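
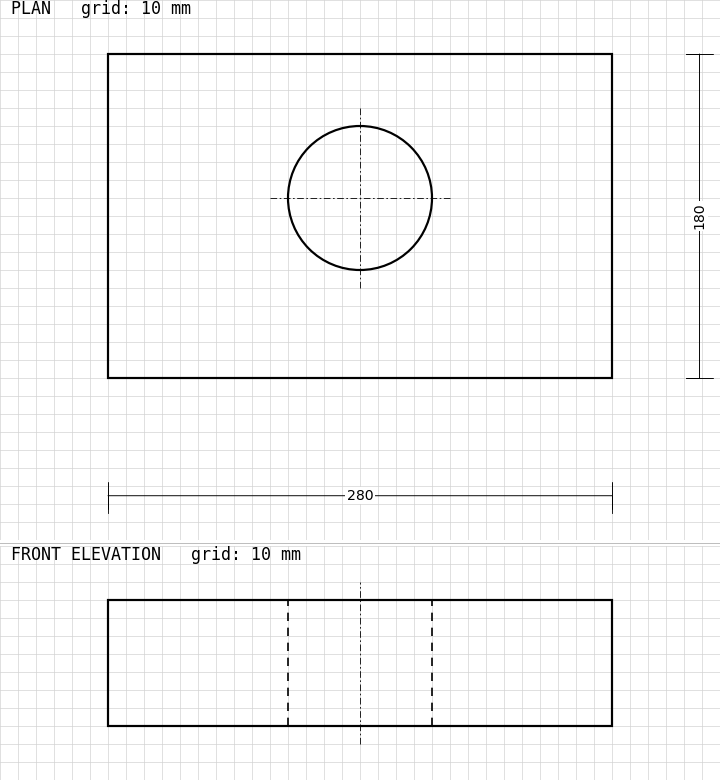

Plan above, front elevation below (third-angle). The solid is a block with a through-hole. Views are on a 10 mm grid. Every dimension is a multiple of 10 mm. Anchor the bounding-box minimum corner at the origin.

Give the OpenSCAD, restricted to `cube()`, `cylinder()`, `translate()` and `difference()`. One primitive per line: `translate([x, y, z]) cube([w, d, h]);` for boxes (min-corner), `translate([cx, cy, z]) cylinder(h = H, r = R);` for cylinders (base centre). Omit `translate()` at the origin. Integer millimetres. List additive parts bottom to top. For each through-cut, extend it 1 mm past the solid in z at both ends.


difference() {
  cube([280, 180, 70]);
  translate([140, 100, -1]) cylinder(h = 72, r = 40);
}


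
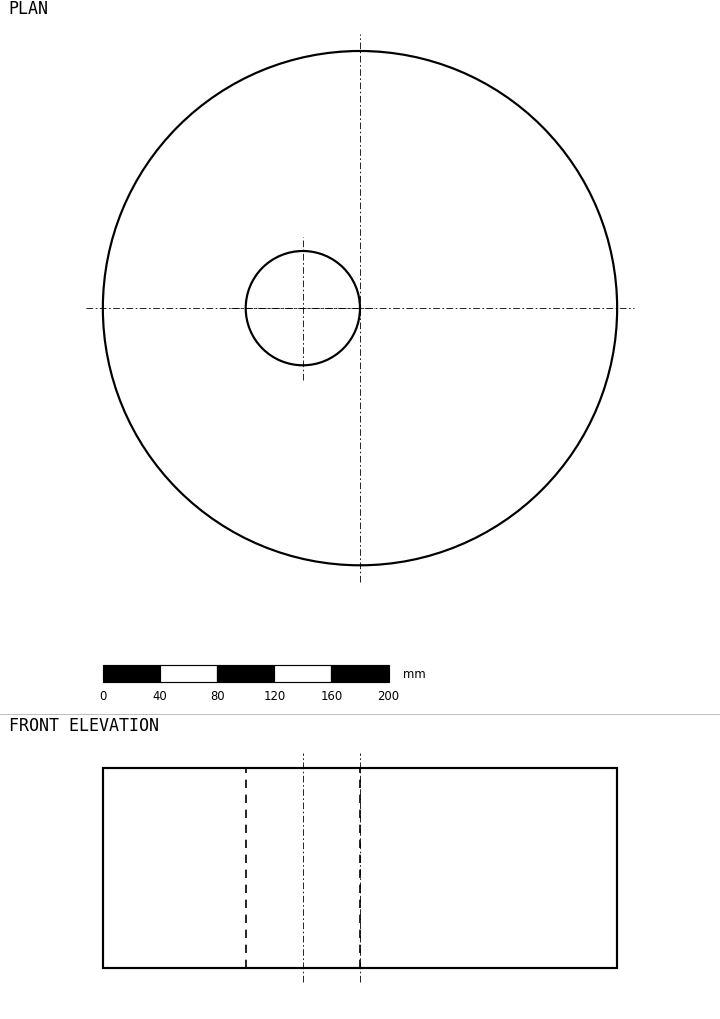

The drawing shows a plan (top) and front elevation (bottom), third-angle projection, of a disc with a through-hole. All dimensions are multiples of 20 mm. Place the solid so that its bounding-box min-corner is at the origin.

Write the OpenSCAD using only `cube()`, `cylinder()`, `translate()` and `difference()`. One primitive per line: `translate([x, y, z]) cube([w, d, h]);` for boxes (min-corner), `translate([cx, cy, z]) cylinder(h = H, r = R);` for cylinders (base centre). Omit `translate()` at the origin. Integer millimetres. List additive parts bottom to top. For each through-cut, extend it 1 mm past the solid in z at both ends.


difference() {
  translate([180, 180, 0]) cylinder(h = 140, r = 180);
  translate([140, 180, -1]) cylinder(h = 142, r = 40);
}


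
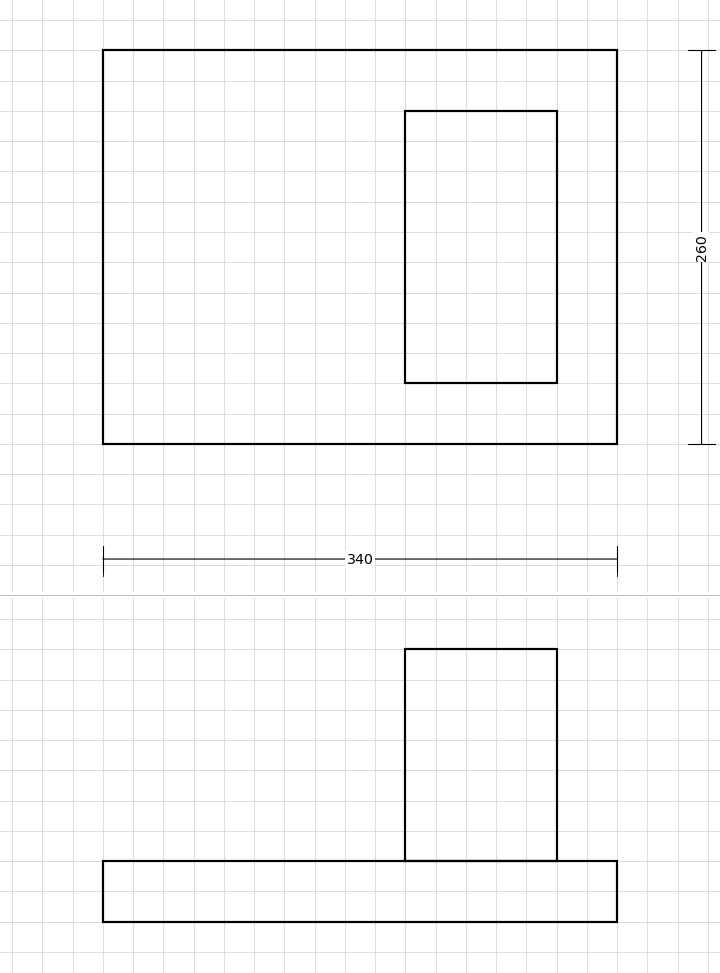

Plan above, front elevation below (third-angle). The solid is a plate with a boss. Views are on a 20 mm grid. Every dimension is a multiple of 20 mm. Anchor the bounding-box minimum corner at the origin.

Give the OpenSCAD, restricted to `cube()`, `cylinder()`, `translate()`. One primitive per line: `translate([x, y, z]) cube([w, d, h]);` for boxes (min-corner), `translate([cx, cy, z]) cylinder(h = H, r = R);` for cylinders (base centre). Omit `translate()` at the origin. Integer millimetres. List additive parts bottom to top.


cube([340, 260, 40]);
translate([200, 40, 40]) cube([100, 180, 140]);


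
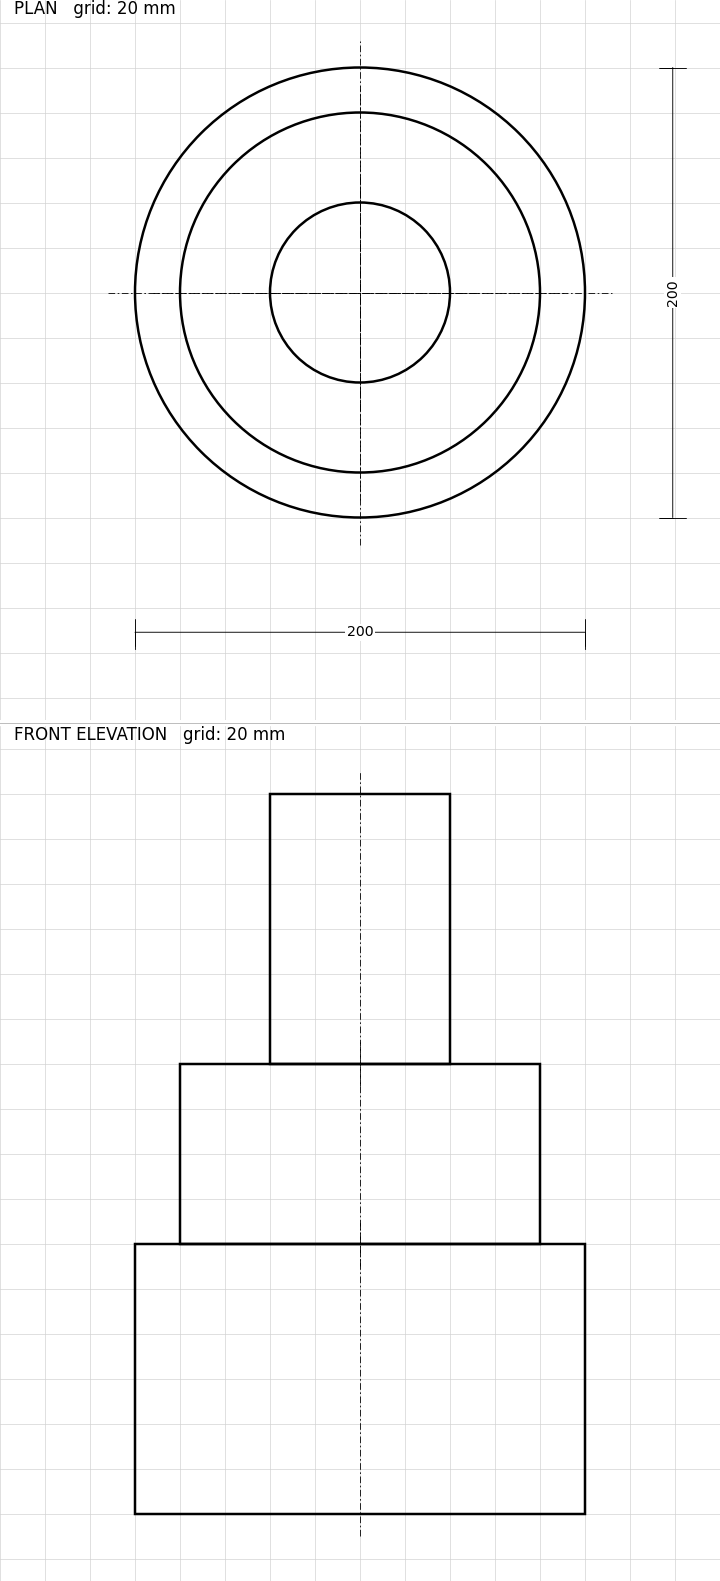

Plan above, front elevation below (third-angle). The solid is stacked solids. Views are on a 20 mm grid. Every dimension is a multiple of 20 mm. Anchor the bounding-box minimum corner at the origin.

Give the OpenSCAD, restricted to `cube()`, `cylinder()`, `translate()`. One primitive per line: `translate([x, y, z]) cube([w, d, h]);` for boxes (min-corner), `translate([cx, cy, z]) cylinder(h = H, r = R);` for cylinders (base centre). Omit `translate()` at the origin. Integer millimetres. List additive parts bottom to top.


translate([100, 100, 0]) cylinder(h = 120, r = 100);
translate([100, 100, 120]) cylinder(h = 80, r = 80);
translate([100, 100, 200]) cylinder(h = 120, r = 40);


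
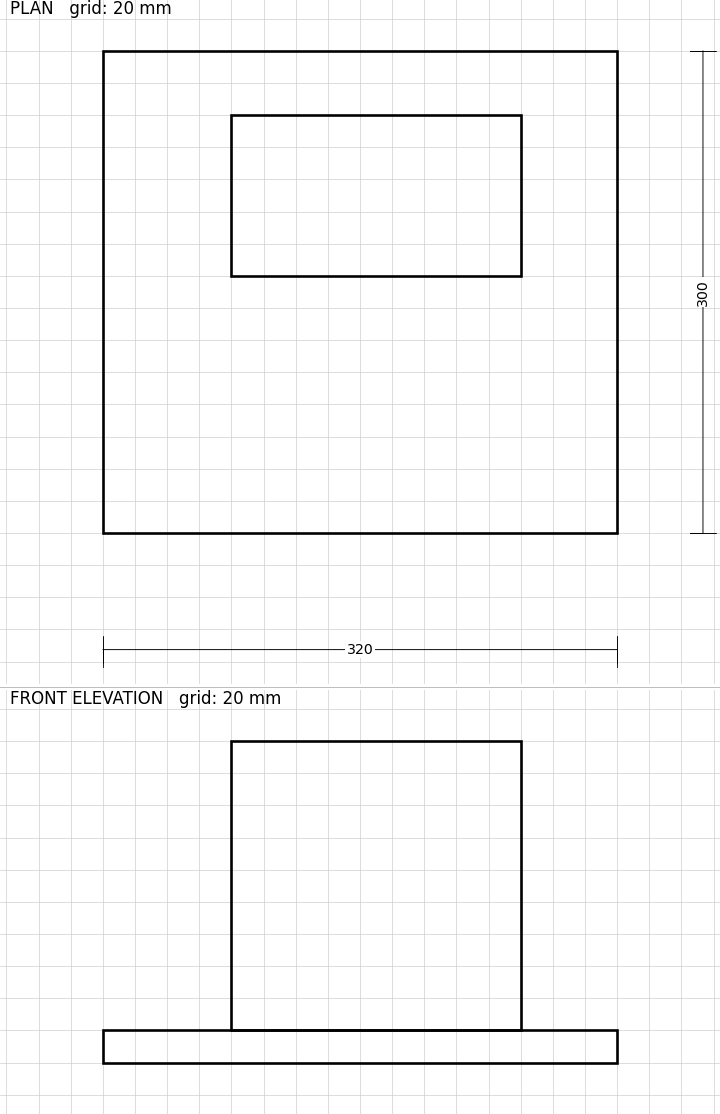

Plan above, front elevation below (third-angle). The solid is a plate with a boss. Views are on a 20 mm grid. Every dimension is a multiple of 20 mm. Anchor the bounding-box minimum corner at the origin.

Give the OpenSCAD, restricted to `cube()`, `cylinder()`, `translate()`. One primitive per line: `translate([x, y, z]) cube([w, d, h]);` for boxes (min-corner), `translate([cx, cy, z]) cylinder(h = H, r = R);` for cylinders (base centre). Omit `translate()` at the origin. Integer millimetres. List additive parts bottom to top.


cube([320, 300, 20]);
translate([80, 160, 20]) cube([180, 100, 180]);


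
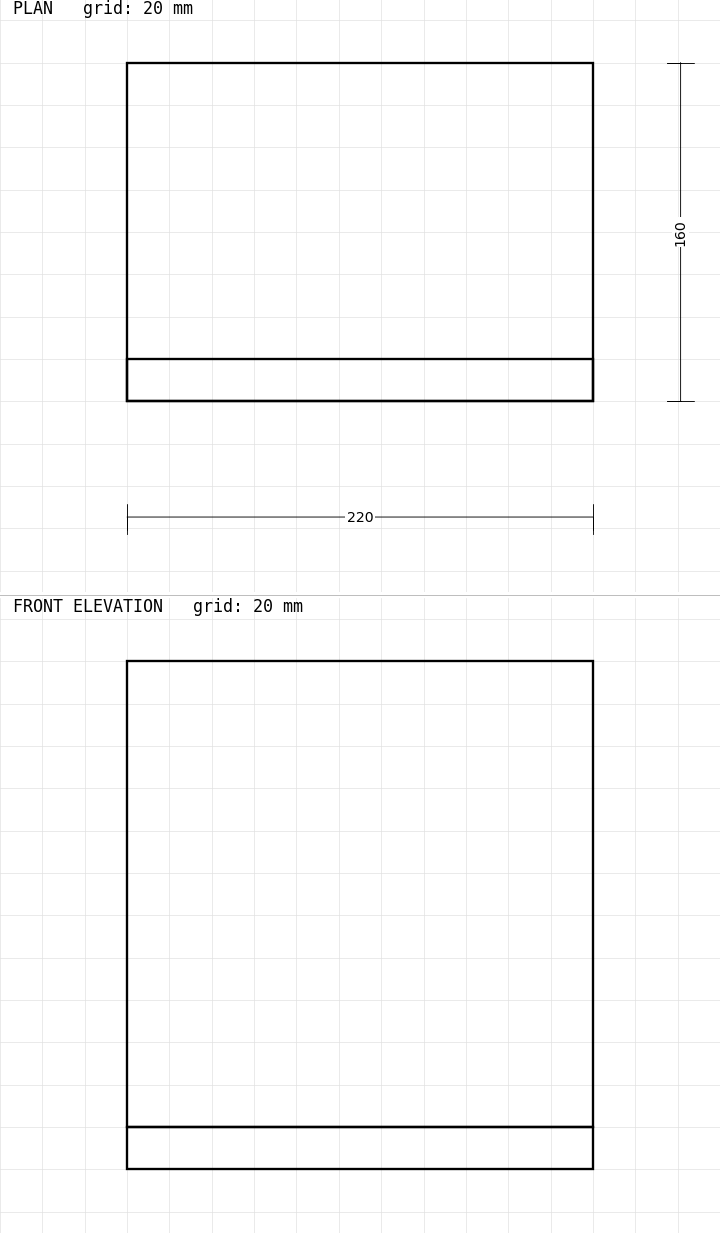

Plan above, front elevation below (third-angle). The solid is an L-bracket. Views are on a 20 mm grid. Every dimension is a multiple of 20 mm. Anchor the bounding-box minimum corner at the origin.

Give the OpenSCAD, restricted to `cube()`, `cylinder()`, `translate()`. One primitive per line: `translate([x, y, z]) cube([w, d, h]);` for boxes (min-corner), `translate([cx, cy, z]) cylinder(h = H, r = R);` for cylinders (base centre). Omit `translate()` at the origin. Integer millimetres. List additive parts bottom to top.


cube([220, 160, 20]);
translate([0, 0, 20]) cube([220, 20, 220]);


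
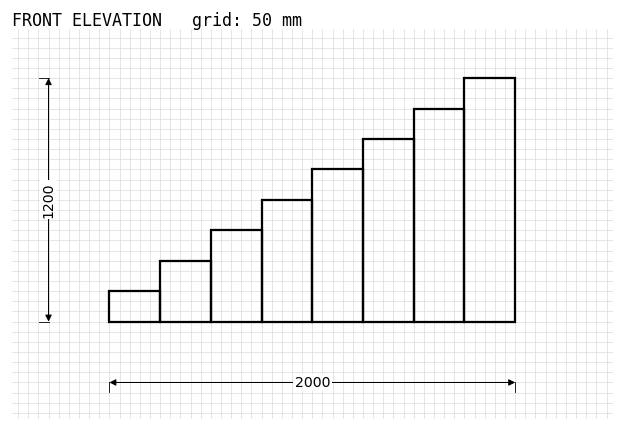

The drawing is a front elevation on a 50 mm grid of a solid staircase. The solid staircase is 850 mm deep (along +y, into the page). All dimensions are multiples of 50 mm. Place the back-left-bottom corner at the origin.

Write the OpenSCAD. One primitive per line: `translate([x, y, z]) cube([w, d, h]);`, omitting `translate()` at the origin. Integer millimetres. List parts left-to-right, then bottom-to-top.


cube([250, 850, 150]);
translate([250, 0, 0]) cube([250, 850, 300]);
translate([500, 0, 0]) cube([250, 850, 450]);
translate([750, 0, 0]) cube([250, 850, 600]);
translate([1000, 0, 0]) cube([250, 850, 750]);
translate([1250, 0, 0]) cube([250, 850, 900]);
translate([1500, 0, 0]) cube([250, 850, 1050]);
translate([1750, 0, 0]) cube([250, 850, 1200]);


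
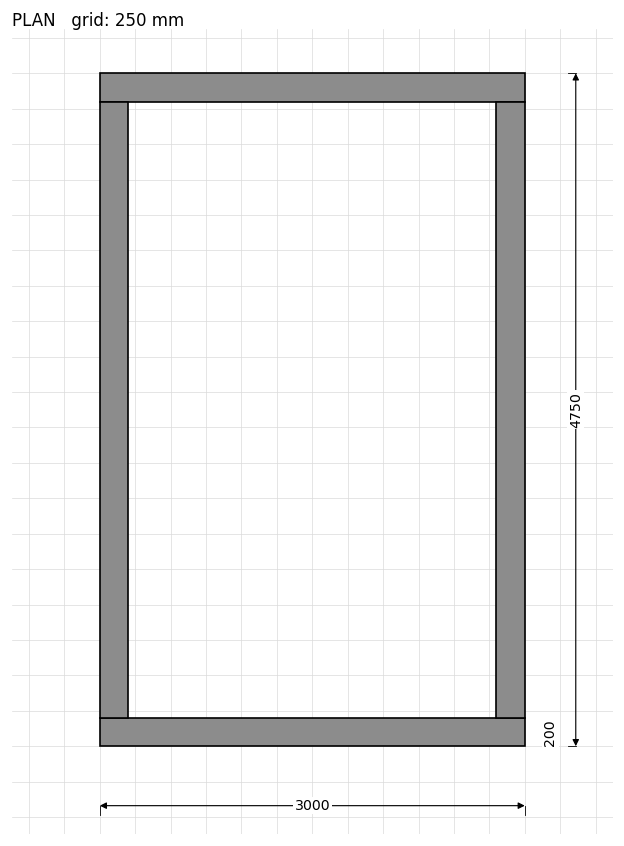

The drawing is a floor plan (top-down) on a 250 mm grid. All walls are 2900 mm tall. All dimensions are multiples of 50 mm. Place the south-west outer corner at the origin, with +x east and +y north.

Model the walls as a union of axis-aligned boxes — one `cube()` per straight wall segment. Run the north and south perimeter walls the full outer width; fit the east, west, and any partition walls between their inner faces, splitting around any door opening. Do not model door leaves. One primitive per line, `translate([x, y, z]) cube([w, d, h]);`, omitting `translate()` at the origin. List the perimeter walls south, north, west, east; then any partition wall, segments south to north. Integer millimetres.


cube([3000, 200, 2900]);
translate([0, 4550, 0]) cube([3000, 200, 2900]);
translate([0, 200, 0]) cube([200, 4350, 2900]);
translate([2800, 200, 0]) cube([200, 4350, 2900]);


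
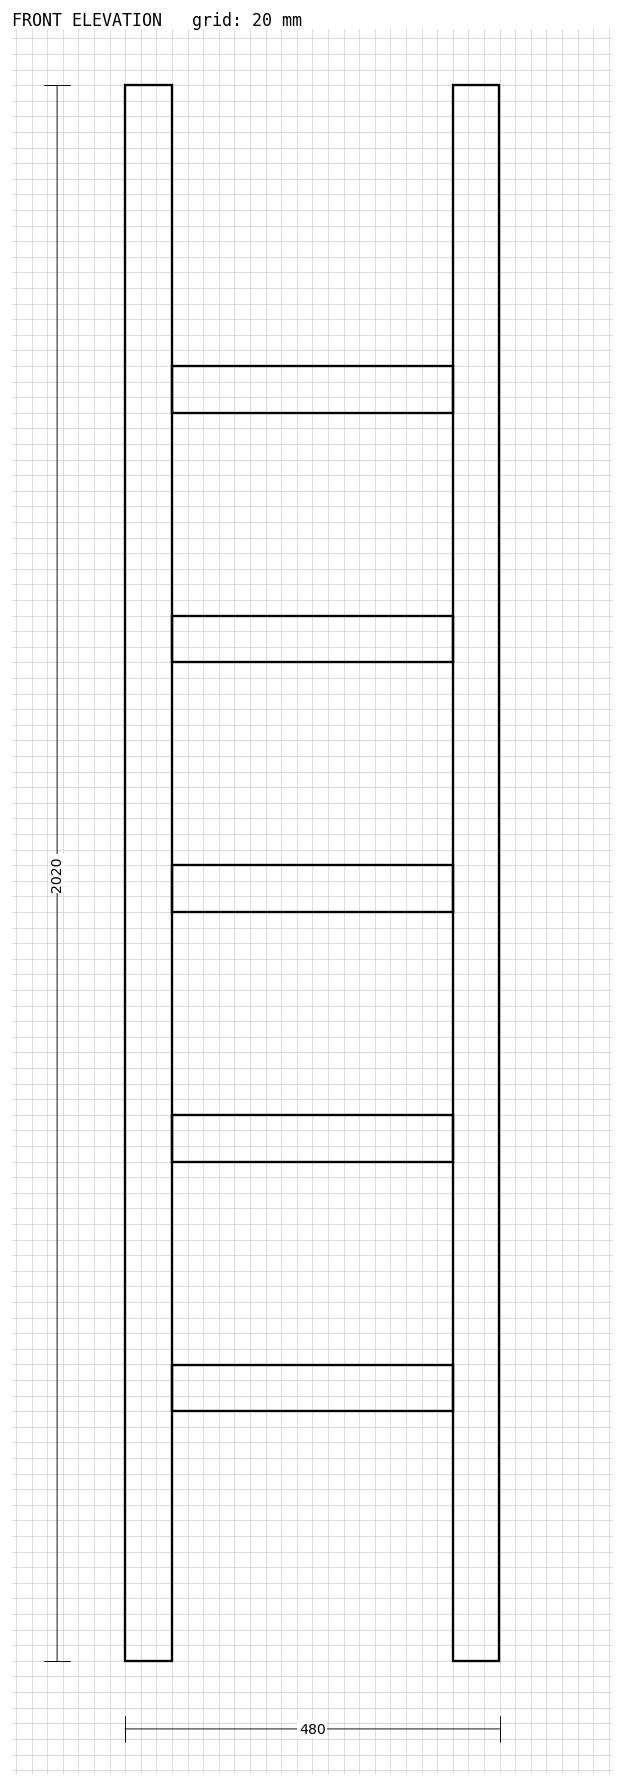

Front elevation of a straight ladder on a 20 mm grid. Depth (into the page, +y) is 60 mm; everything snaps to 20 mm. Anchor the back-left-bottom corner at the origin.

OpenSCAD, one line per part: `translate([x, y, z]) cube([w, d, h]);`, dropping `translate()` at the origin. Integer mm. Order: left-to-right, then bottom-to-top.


cube([60, 60, 2020]);
translate([60, 0, 320]) cube([360, 60, 60]);
translate([60, 0, 640]) cube([360, 60, 60]);
translate([60, 0, 960]) cube([360, 60, 60]);
translate([60, 0, 1280]) cube([360, 60, 60]);
translate([60, 0, 1600]) cube([360, 60, 60]);
translate([420, 0, 0]) cube([60, 60, 2020]);


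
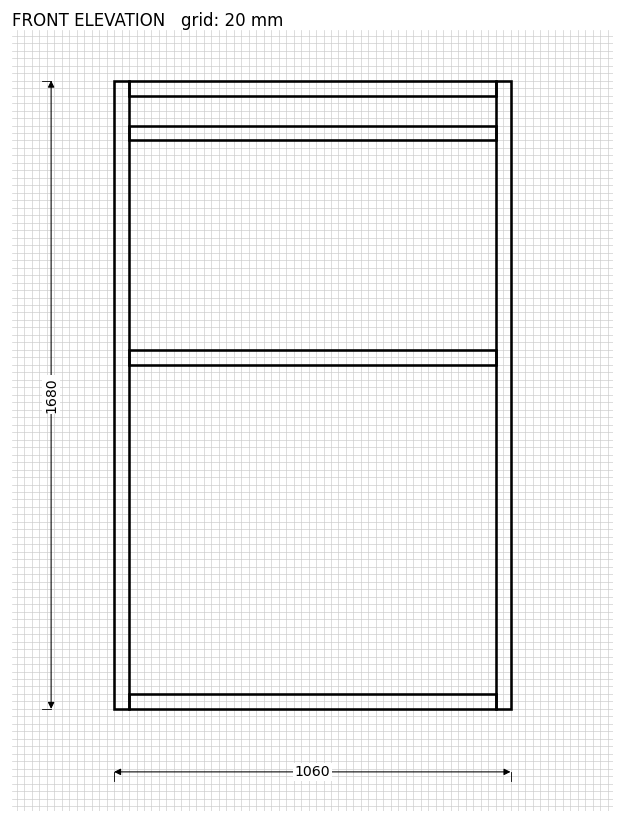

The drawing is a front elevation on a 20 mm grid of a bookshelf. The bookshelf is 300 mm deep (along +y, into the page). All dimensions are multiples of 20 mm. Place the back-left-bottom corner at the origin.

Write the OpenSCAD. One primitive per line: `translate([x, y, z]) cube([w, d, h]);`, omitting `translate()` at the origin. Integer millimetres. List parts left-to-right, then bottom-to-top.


cube([40, 300, 1680]);
translate([40, 0, 0]) cube([980, 300, 40]);
translate([40, 0, 920]) cube([980, 300, 40]);
translate([40, 0, 1520]) cube([980, 300, 40]);
translate([40, 0, 1640]) cube([980, 300, 40]);
translate([1020, 0, 0]) cube([40, 300, 1680]);


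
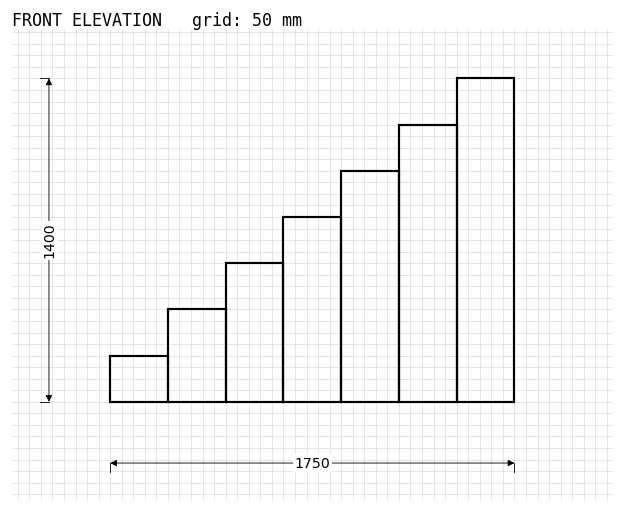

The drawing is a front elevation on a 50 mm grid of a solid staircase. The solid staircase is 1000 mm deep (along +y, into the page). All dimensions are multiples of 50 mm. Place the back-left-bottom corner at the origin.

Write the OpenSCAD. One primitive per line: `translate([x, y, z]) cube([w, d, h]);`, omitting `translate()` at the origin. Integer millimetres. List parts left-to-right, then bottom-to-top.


cube([250, 1000, 200]);
translate([250, 0, 0]) cube([250, 1000, 400]);
translate([500, 0, 0]) cube([250, 1000, 600]);
translate([750, 0, 0]) cube([250, 1000, 800]);
translate([1000, 0, 0]) cube([250, 1000, 1000]);
translate([1250, 0, 0]) cube([250, 1000, 1200]);
translate([1500, 0, 0]) cube([250, 1000, 1400]);


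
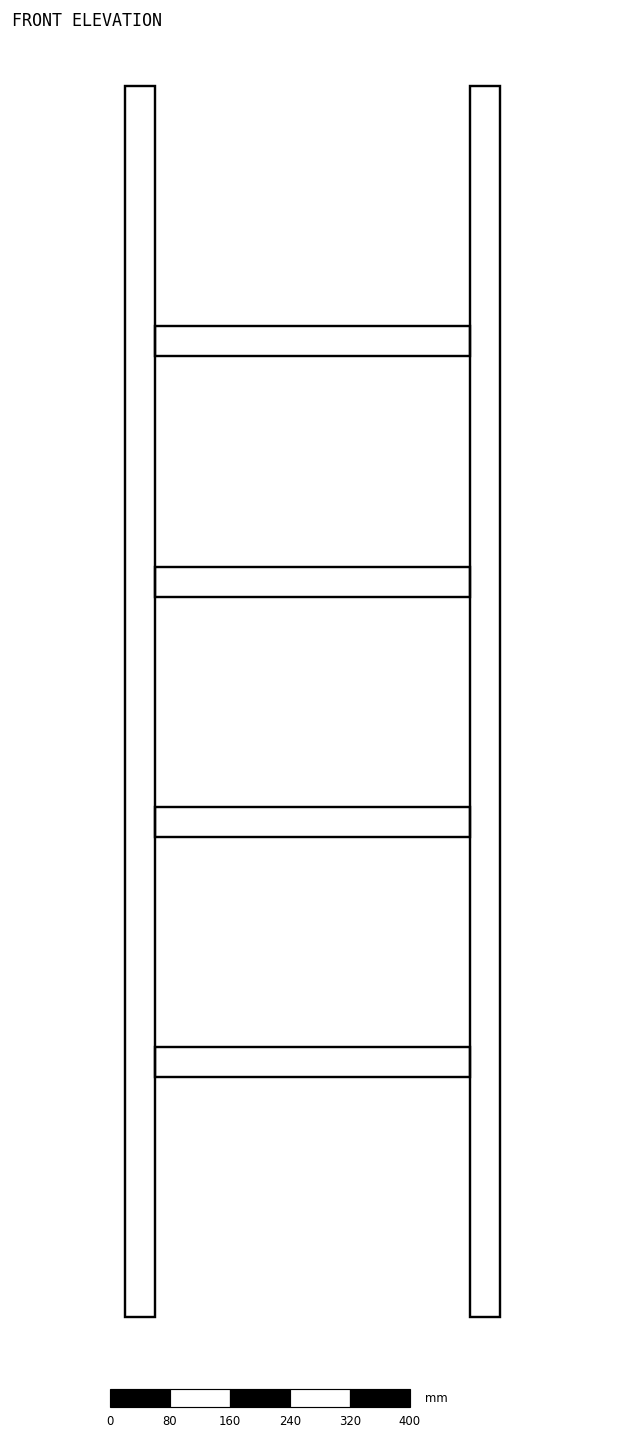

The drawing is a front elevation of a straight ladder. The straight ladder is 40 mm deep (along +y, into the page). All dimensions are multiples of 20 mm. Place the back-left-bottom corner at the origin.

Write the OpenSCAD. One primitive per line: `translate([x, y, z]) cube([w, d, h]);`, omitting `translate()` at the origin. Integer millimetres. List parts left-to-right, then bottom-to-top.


cube([40, 40, 1640]);
translate([40, 0, 320]) cube([420, 40, 40]);
translate([40, 0, 640]) cube([420, 40, 40]);
translate([40, 0, 960]) cube([420, 40, 40]);
translate([40, 0, 1280]) cube([420, 40, 40]);
translate([460, 0, 0]) cube([40, 40, 1640]);


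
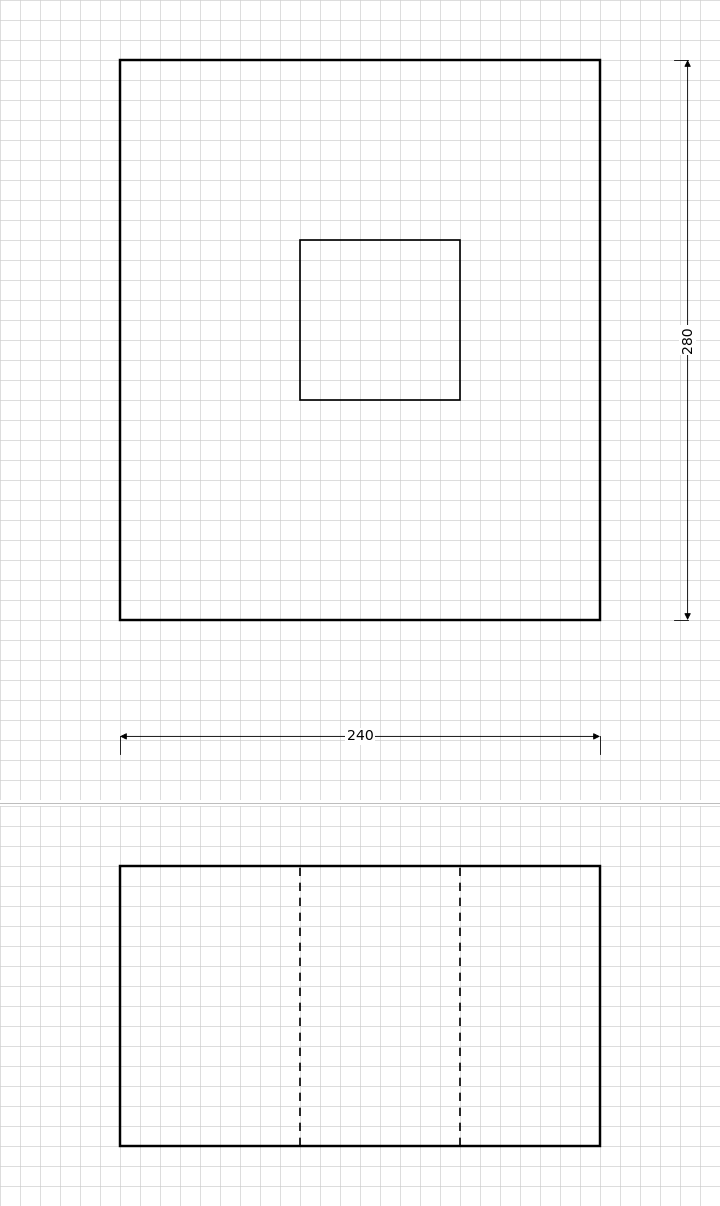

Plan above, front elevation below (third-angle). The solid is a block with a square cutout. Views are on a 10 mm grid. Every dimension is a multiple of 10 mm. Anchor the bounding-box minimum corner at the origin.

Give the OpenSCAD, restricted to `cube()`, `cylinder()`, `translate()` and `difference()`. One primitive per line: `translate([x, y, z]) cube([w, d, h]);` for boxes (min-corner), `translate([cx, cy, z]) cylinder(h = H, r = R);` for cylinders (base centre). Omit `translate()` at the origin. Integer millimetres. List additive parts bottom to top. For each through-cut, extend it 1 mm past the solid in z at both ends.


difference() {
  cube([240, 280, 140]);
  translate([90, 110, -1]) cube([80, 80, 142]);
}


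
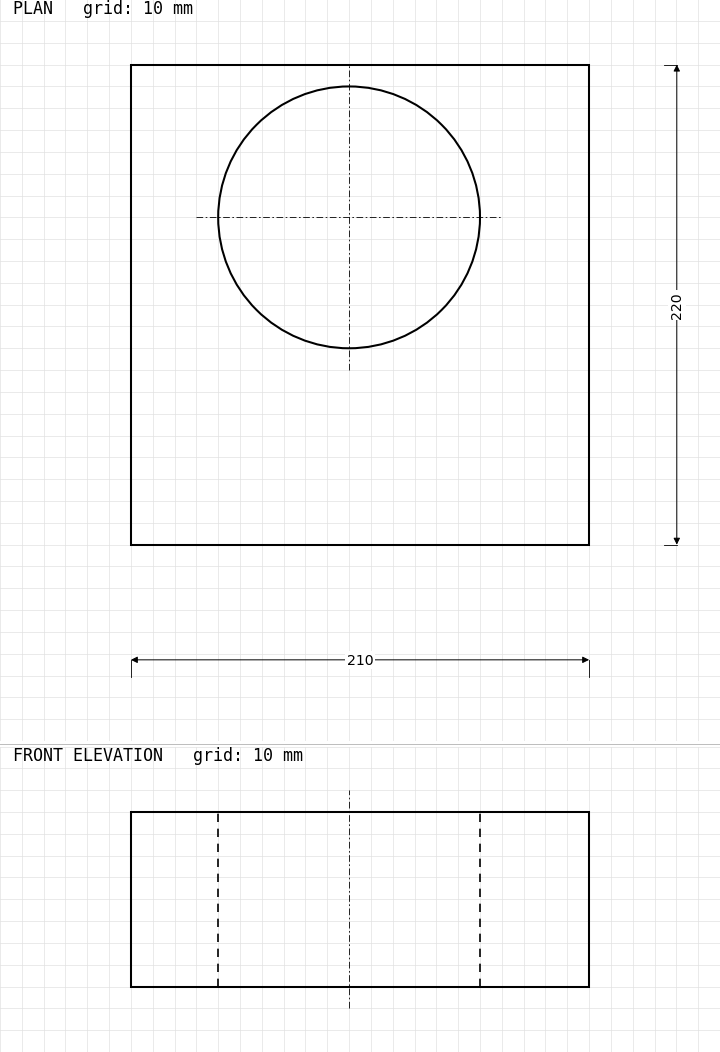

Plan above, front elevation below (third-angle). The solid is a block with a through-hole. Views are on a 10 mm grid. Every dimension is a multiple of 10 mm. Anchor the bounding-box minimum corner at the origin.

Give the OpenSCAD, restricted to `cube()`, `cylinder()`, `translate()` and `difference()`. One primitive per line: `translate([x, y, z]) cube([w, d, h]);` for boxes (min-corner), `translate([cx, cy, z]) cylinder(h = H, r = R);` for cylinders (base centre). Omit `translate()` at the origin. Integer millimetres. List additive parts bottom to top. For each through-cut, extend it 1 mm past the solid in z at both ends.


difference() {
  cube([210, 220, 80]);
  translate([100, 150, -1]) cylinder(h = 82, r = 60);
}


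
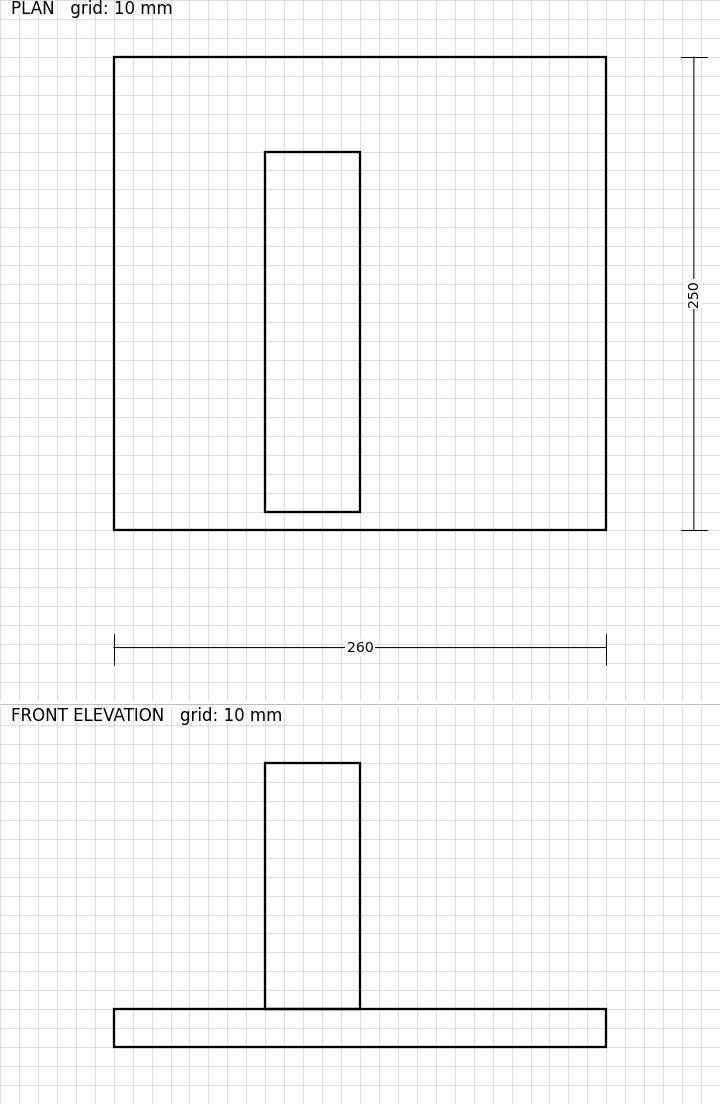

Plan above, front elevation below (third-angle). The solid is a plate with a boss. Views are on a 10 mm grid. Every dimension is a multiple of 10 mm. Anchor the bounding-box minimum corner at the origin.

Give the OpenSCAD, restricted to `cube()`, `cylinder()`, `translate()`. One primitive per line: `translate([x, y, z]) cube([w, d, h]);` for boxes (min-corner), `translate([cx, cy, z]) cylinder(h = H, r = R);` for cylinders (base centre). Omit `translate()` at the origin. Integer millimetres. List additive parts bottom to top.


cube([260, 250, 20]);
translate([80, 10, 20]) cube([50, 190, 130]);


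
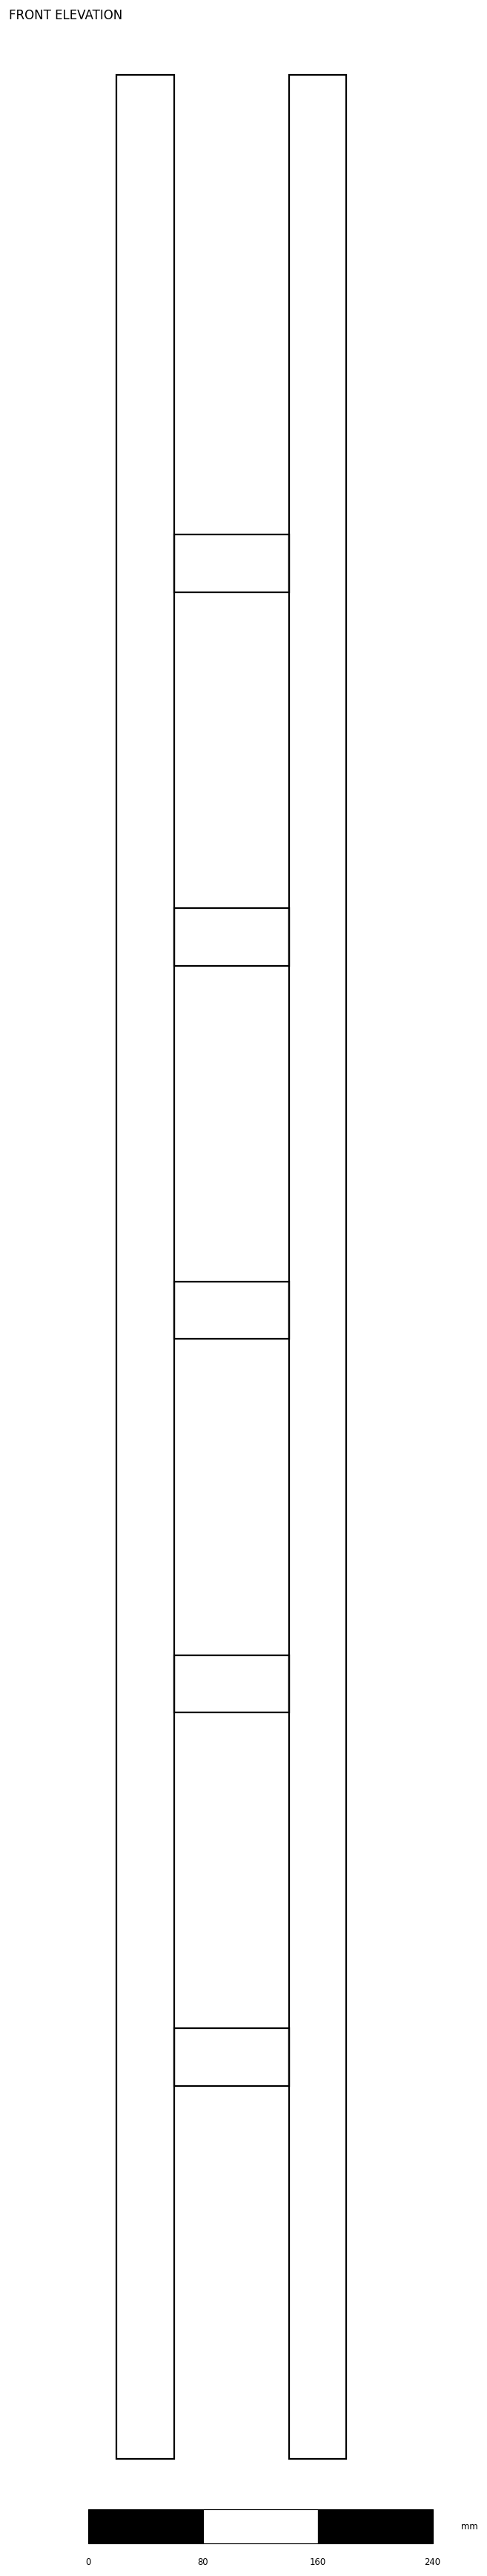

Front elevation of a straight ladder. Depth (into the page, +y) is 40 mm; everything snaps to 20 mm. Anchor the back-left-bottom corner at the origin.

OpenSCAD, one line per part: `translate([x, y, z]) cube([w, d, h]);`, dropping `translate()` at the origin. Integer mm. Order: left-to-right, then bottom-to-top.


cube([40, 40, 1660]);
translate([40, 0, 260]) cube([80, 40, 40]);
translate([40, 0, 520]) cube([80, 40, 40]);
translate([40, 0, 780]) cube([80, 40, 40]);
translate([40, 0, 1040]) cube([80, 40, 40]);
translate([40, 0, 1300]) cube([80, 40, 40]);
translate([120, 0, 0]) cube([40, 40, 1660]);


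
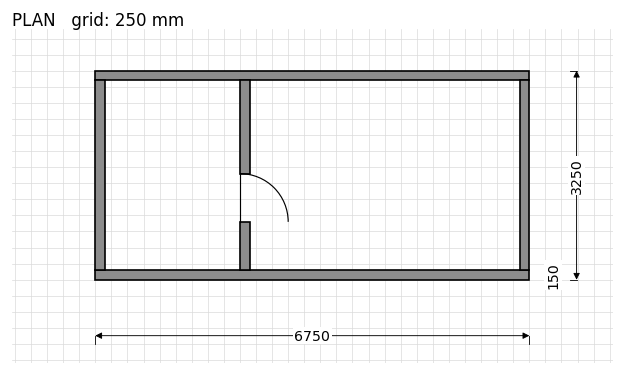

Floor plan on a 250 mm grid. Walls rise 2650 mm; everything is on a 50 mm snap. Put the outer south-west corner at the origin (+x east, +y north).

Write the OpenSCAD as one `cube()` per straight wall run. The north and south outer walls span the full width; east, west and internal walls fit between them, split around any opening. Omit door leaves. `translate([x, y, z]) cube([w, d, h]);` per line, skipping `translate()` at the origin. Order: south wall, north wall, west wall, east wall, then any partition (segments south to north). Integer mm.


cube([6750, 150, 2650]);
translate([0, 3100, 0]) cube([6750, 150, 2650]);
translate([0, 150, 0]) cube([150, 2950, 2650]);
translate([6600, 150, 0]) cube([150, 2950, 2650]);
translate([2250, 150, 0]) cube([150, 750, 2650]);
translate([2250, 1650, 0]) cube([150, 1450, 2650]);


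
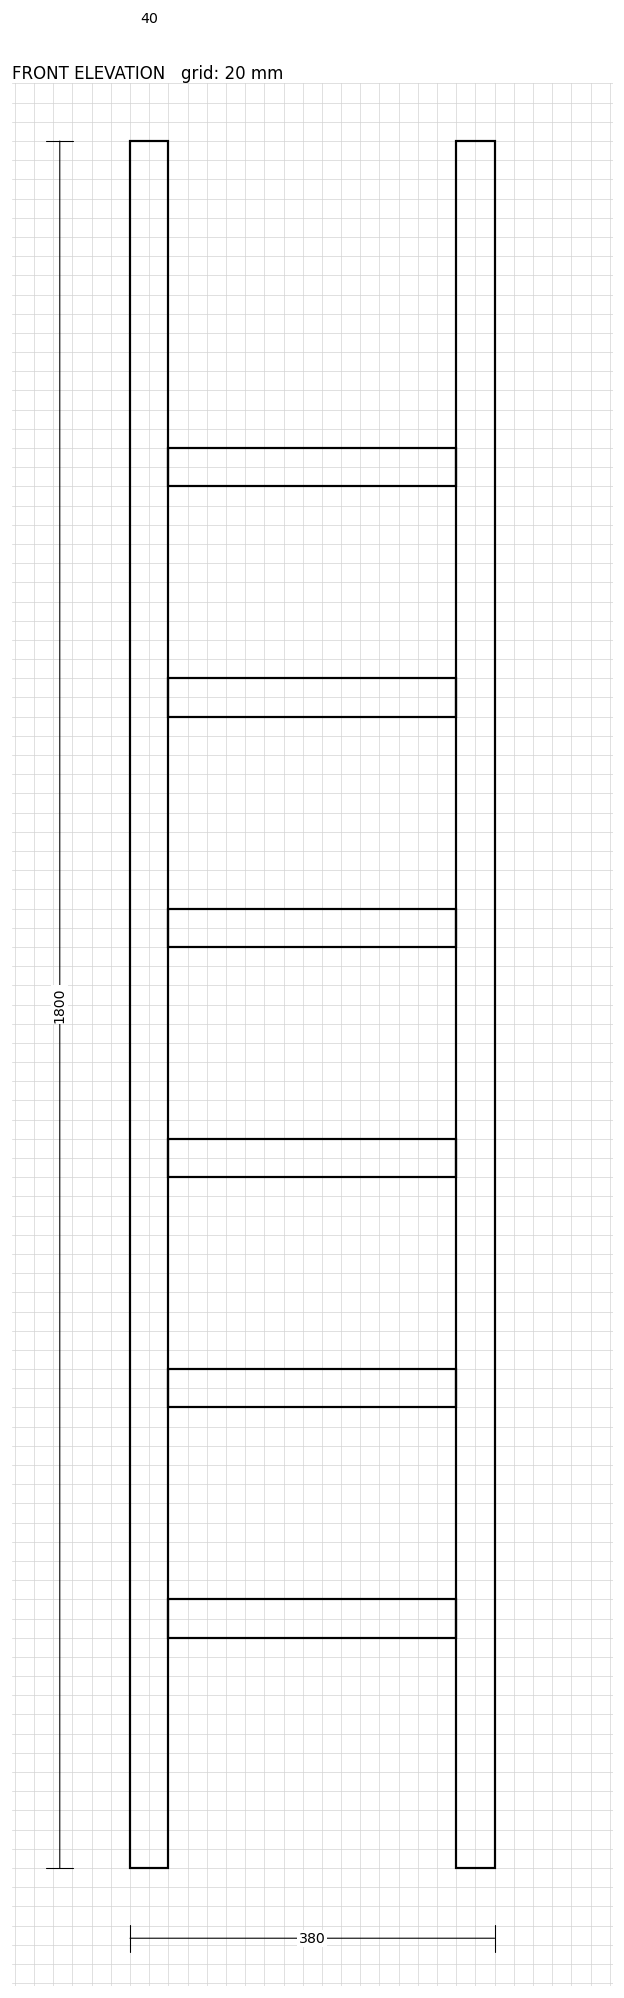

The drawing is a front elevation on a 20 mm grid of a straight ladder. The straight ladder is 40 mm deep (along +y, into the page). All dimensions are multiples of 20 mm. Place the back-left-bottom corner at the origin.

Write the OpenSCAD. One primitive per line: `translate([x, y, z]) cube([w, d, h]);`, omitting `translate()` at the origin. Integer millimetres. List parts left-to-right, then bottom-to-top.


cube([40, 40, 1800]);
translate([40, 0, 240]) cube([300, 40, 40]);
translate([40, 0, 480]) cube([300, 40, 40]);
translate([40, 0, 720]) cube([300, 40, 40]);
translate([40, 0, 960]) cube([300, 40, 40]);
translate([40, 0, 1200]) cube([300, 40, 40]);
translate([40, 0, 1440]) cube([300, 40, 40]);
translate([340, 0, 0]) cube([40, 40, 1800]);


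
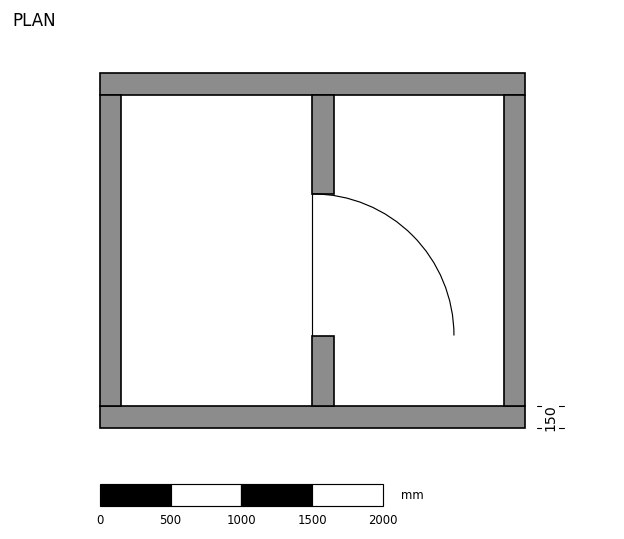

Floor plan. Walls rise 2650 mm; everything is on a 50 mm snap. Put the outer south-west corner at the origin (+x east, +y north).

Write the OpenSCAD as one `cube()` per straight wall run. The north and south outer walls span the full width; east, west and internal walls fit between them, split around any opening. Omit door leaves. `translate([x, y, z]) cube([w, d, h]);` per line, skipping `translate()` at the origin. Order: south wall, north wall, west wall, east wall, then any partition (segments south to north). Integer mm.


cube([3000, 150, 2650]);
translate([0, 2350, 0]) cube([3000, 150, 2650]);
translate([0, 150, 0]) cube([150, 2200, 2650]);
translate([2850, 150, 0]) cube([150, 2200, 2650]);
translate([1500, 150, 0]) cube([150, 500, 2650]);
translate([1500, 1650, 0]) cube([150, 700, 2650]);


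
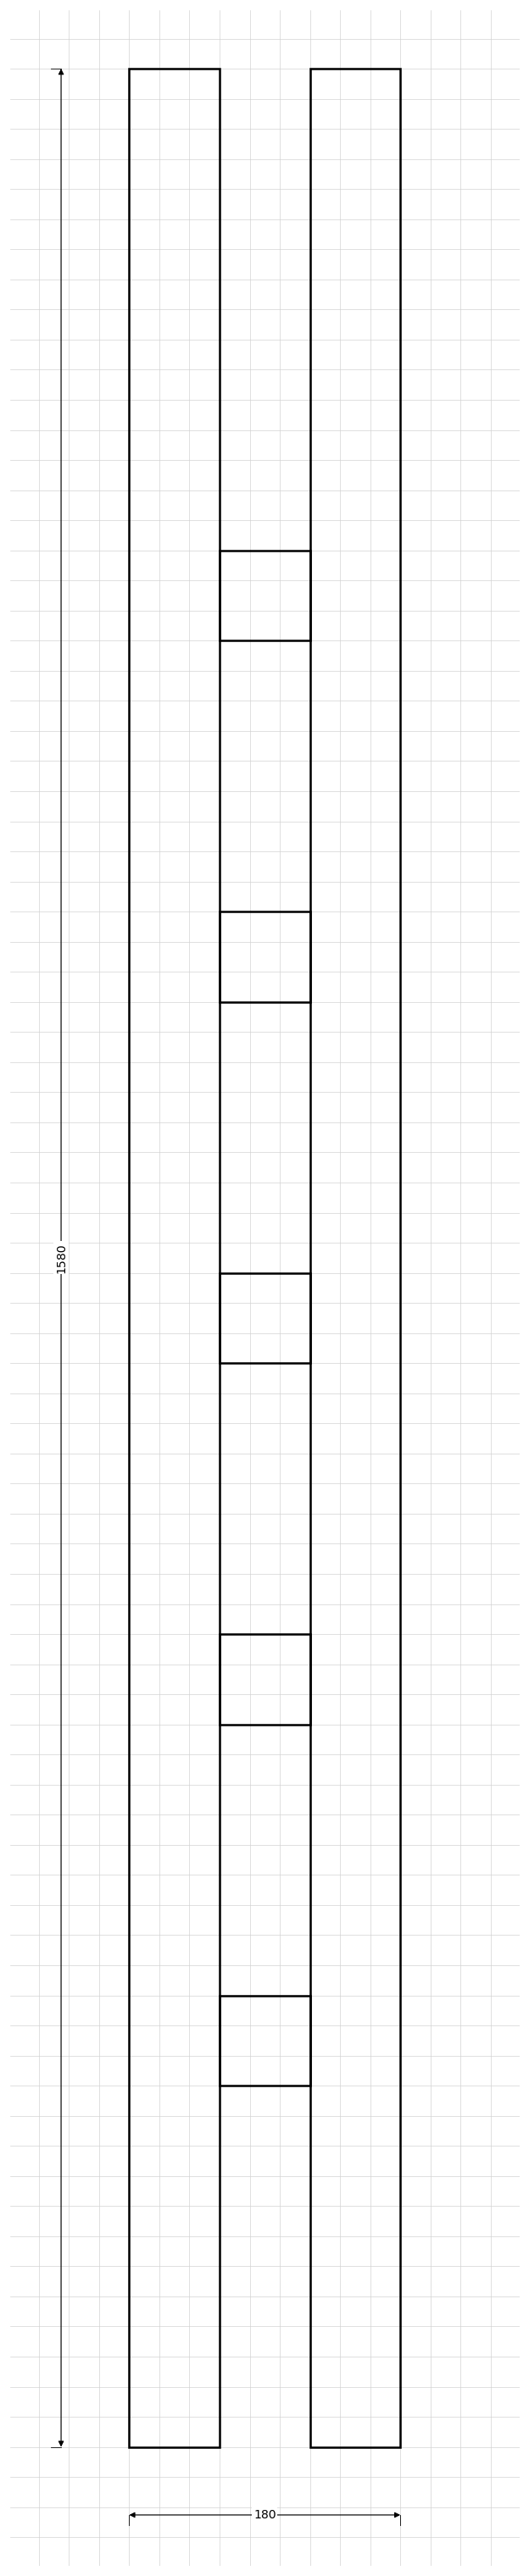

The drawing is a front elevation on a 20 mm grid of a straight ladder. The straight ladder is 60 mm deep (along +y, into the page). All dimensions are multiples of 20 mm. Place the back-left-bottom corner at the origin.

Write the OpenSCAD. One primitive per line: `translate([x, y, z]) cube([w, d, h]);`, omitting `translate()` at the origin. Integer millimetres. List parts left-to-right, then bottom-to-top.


cube([60, 60, 1580]);
translate([60, 0, 240]) cube([60, 60, 60]);
translate([60, 0, 480]) cube([60, 60, 60]);
translate([60, 0, 720]) cube([60, 60, 60]);
translate([60, 0, 960]) cube([60, 60, 60]);
translate([60, 0, 1200]) cube([60, 60, 60]);
translate([120, 0, 0]) cube([60, 60, 1580]);


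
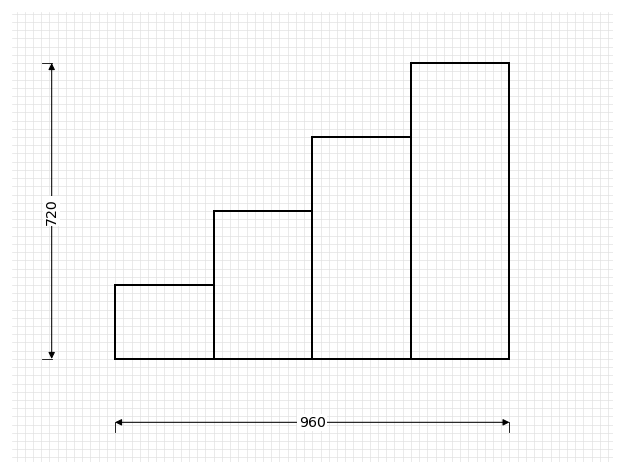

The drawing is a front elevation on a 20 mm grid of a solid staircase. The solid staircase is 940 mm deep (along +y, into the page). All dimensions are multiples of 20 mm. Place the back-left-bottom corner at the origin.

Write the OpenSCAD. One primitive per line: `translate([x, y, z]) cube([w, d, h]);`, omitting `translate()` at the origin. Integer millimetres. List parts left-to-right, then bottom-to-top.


cube([240, 940, 180]);
translate([240, 0, 0]) cube([240, 940, 360]);
translate([480, 0, 0]) cube([240, 940, 540]);
translate([720, 0, 0]) cube([240, 940, 720]);


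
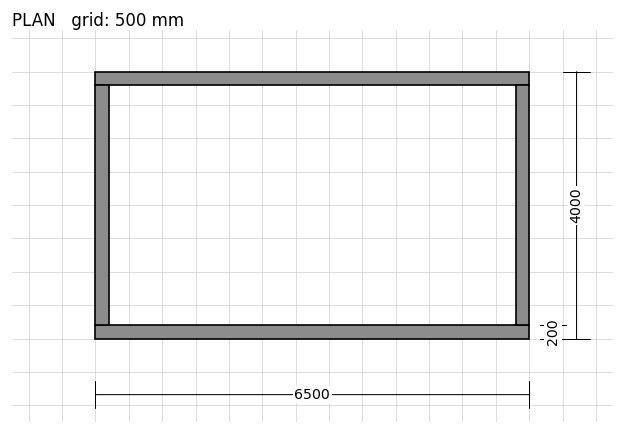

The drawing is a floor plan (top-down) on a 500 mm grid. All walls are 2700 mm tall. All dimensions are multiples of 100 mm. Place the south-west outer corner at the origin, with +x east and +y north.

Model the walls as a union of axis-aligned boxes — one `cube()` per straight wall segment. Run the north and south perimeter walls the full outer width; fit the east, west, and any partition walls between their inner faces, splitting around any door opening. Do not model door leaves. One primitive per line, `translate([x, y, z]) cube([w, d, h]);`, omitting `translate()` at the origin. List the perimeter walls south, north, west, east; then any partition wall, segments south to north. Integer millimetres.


cube([6500, 200, 2700]);
translate([0, 3800, 0]) cube([6500, 200, 2700]);
translate([0, 200, 0]) cube([200, 3600, 2700]);
translate([6300, 200, 0]) cube([200, 3600, 2700]);


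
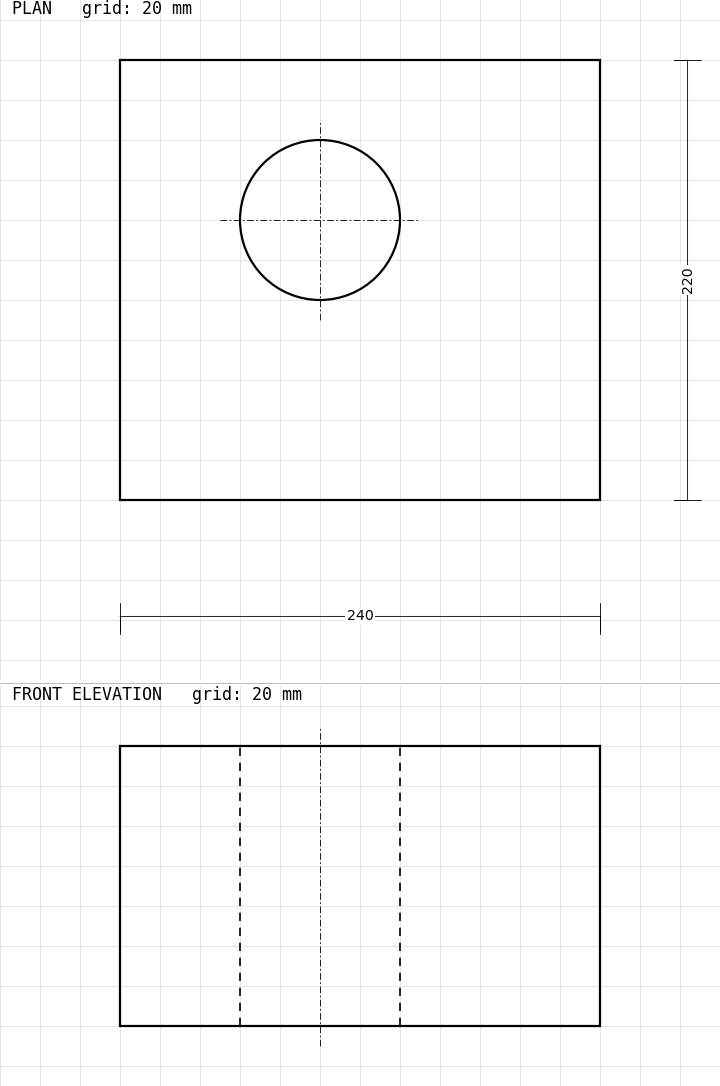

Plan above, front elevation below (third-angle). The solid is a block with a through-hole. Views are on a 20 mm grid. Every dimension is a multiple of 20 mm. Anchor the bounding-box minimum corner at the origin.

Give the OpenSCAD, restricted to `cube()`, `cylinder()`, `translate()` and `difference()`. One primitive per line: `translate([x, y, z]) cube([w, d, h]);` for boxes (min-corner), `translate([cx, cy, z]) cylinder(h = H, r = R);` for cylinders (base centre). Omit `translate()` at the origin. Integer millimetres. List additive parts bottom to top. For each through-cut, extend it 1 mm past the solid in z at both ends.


difference() {
  cube([240, 220, 140]);
  translate([100, 140, -1]) cylinder(h = 142, r = 40);
}


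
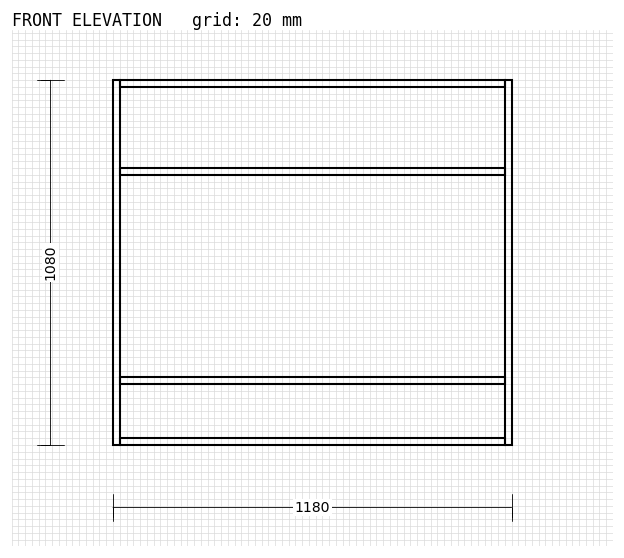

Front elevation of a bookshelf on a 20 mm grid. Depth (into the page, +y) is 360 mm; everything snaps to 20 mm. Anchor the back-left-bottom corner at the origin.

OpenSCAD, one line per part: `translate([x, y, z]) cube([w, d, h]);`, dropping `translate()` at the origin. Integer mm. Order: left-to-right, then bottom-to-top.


cube([20, 360, 1080]);
translate([20, 0, 0]) cube([1140, 360, 20]);
translate([20, 0, 180]) cube([1140, 360, 20]);
translate([20, 0, 800]) cube([1140, 360, 20]);
translate([20, 0, 1060]) cube([1140, 360, 20]);
translate([1160, 0, 0]) cube([20, 360, 1080]);


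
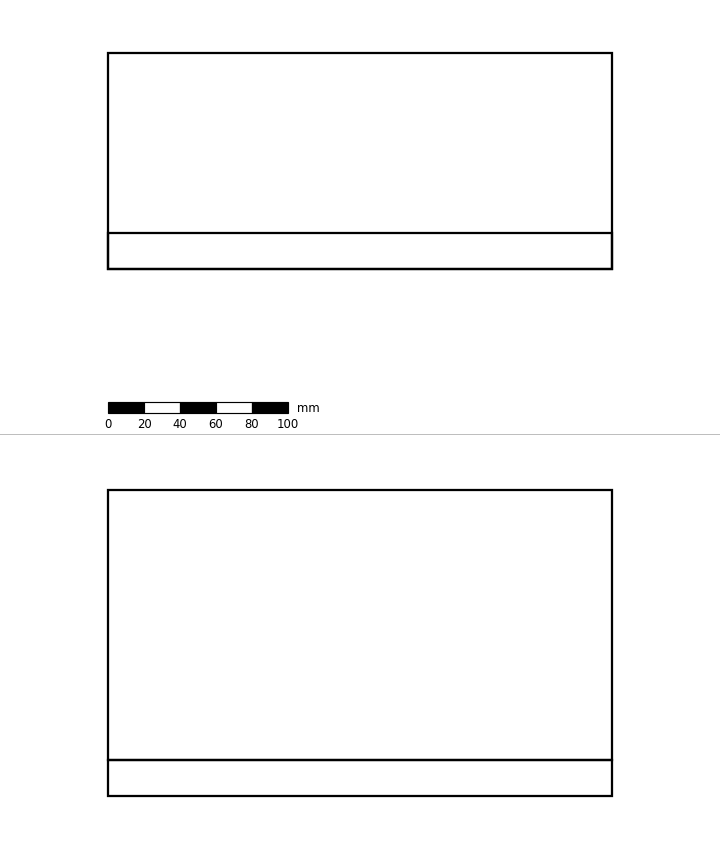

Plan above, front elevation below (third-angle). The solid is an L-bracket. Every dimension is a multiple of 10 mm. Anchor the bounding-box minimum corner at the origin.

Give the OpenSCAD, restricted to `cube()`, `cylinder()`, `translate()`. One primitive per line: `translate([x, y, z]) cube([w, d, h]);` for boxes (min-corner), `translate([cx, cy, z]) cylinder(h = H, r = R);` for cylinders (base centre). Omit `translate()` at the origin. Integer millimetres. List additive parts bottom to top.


cube([280, 120, 20]);
translate([0, 0, 20]) cube([280, 20, 150]);


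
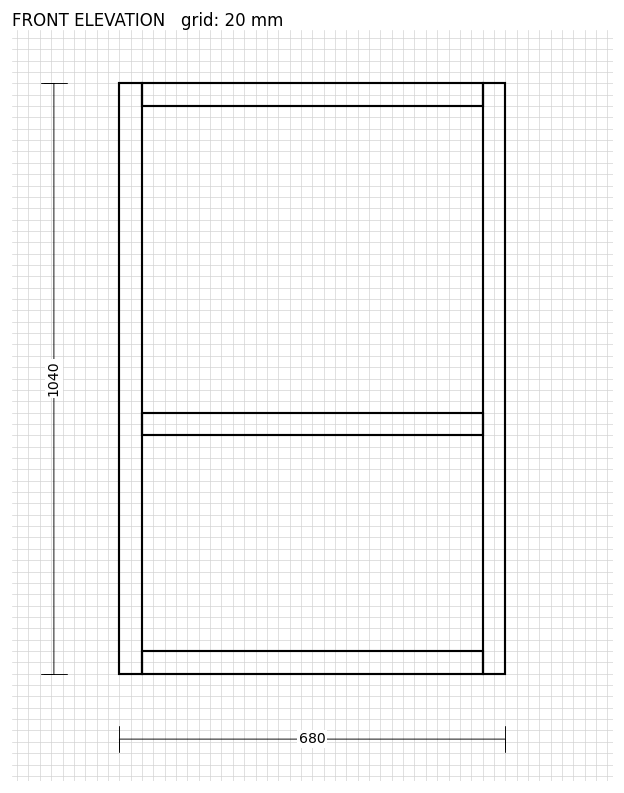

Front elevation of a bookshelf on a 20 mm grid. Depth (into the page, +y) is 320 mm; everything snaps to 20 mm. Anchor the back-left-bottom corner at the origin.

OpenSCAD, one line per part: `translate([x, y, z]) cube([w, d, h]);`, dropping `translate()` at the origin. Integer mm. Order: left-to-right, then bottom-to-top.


cube([40, 320, 1040]);
translate([40, 0, 0]) cube([600, 320, 40]);
translate([40, 0, 420]) cube([600, 320, 40]);
translate([40, 0, 1000]) cube([600, 320, 40]);
translate([640, 0, 0]) cube([40, 320, 1040]);


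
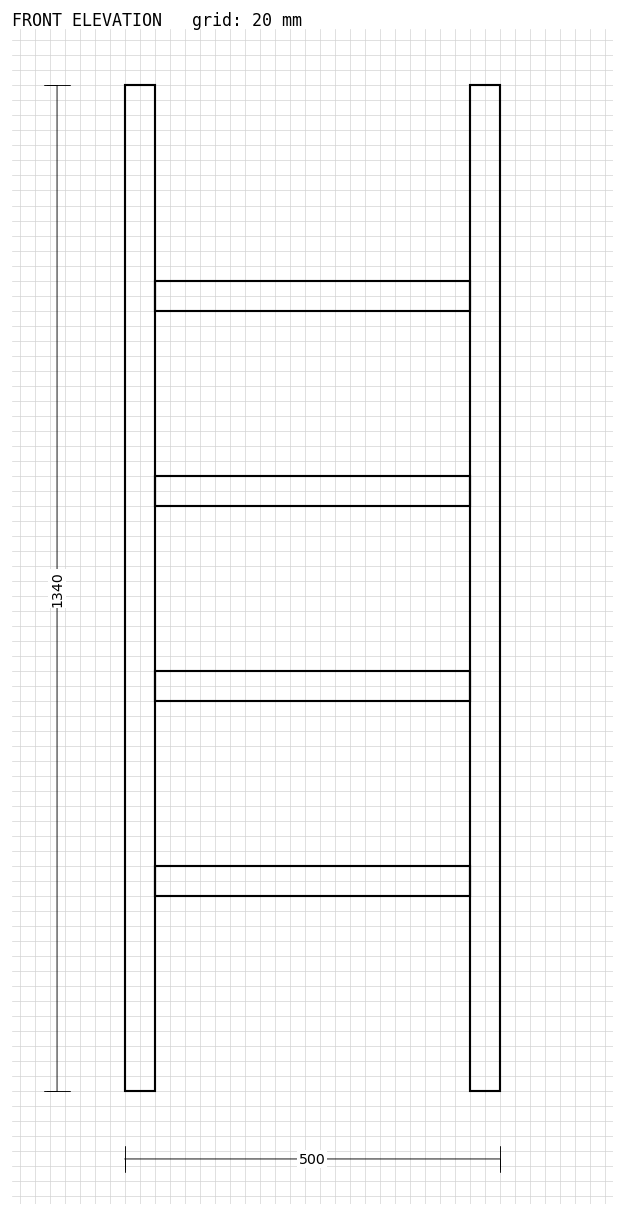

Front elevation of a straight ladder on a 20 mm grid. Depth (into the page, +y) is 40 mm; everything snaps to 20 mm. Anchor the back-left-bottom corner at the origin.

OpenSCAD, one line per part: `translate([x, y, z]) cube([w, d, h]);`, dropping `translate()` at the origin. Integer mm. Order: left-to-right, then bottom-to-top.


cube([40, 40, 1340]);
translate([40, 0, 260]) cube([420, 40, 40]);
translate([40, 0, 520]) cube([420, 40, 40]);
translate([40, 0, 780]) cube([420, 40, 40]);
translate([40, 0, 1040]) cube([420, 40, 40]);
translate([460, 0, 0]) cube([40, 40, 1340]);


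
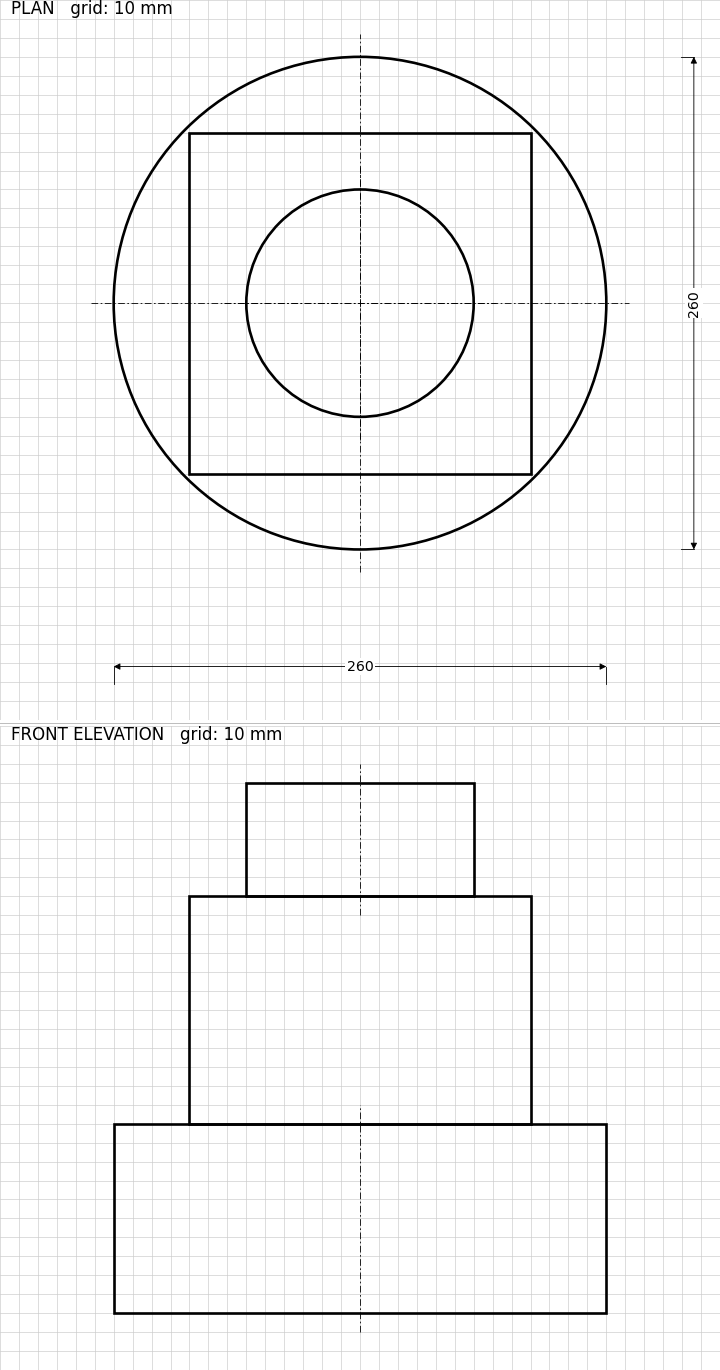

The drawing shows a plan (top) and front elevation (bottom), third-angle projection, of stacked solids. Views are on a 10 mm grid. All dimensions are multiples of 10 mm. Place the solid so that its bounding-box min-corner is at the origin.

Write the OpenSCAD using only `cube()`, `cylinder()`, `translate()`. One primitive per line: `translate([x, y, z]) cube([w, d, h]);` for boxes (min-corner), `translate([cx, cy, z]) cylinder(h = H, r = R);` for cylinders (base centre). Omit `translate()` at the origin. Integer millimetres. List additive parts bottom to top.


translate([130, 130, 0]) cylinder(h = 100, r = 130);
translate([40, 40, 100]) cube([180, 180, 120]);
translate([130, 130, 220]) cylinder(h = 60, r = 60);


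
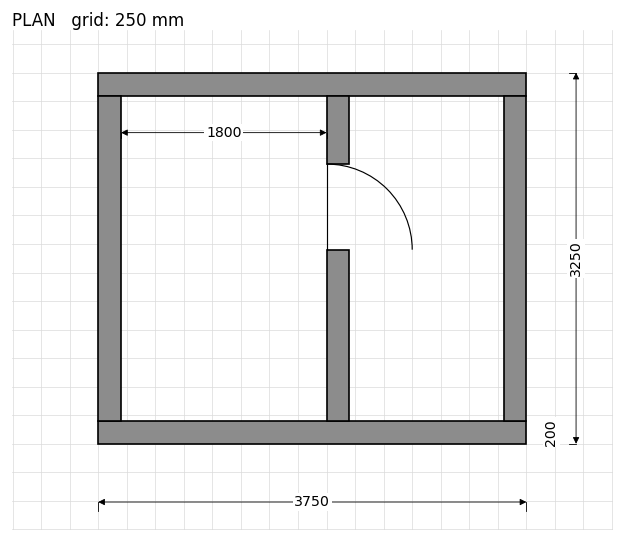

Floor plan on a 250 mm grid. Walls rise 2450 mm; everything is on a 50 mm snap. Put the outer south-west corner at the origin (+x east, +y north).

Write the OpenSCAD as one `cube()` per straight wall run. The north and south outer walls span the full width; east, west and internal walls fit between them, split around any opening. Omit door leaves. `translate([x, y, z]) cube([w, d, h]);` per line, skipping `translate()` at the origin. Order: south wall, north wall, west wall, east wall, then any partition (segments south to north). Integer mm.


cube([3750, 200, 2450]);
translate([0, 3050, 0]) cube([3750, 200, 2450]);
translate([0, 200, 0]) cube([200, 2850, 2450]);
translate([3550, 200, 0]) cube([200, 2850, 2450]);
translate([2000, 200, 0]) cube([200, 1500, 2450]);
translate([2000, 2450, 0]) cube([200, 600, 2450]);


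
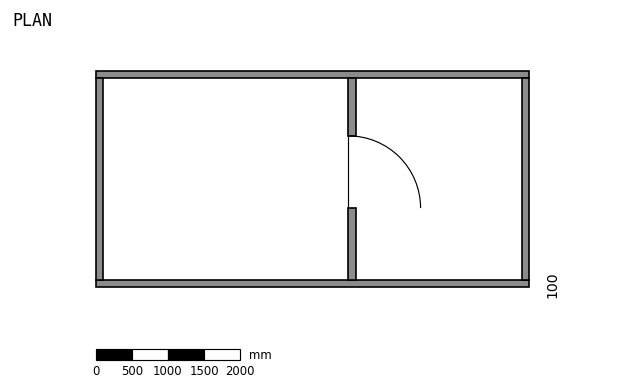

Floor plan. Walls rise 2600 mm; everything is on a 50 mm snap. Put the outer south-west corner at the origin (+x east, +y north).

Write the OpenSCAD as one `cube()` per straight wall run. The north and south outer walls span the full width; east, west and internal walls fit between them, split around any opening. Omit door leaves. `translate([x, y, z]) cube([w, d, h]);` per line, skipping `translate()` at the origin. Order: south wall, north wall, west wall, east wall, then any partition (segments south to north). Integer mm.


cube([6000, 100, 2600]);
translate([0, 2900, 0]) cube([6000, 100, 2600]);
translate([0, 100, 0]) cube([100, 2800, 2600]);
translate([5900, 100, 0]) cube([100, 2800, 2600]);
translate([3500, 100, 0]) cube([100, 1000, 2600]);
translate([3500, 2100, 0]) cube([100, 800, 2600]);


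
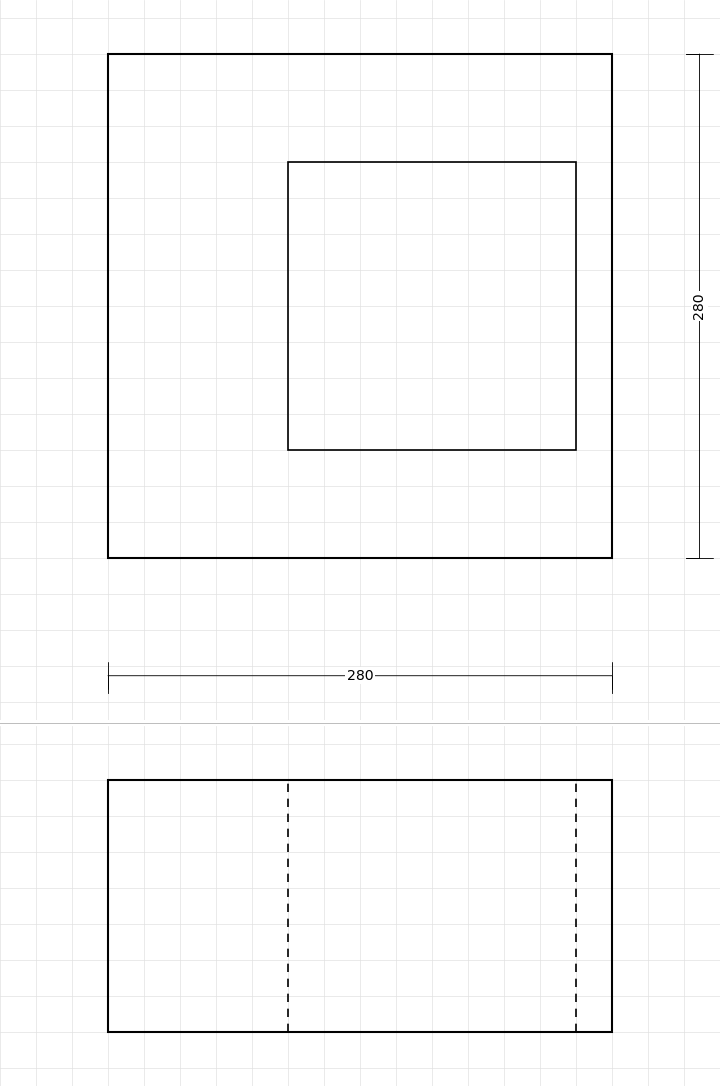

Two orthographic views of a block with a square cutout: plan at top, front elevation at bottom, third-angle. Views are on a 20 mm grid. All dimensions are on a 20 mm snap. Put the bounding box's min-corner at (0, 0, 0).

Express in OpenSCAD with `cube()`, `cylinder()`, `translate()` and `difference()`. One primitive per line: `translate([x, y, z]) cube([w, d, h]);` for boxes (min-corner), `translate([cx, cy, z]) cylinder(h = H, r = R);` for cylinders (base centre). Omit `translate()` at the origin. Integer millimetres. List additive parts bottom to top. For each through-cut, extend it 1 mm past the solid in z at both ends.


difference() {
  cube([280, 280, 140]);
  translate([100, 60, -1]) cube([160, 160, 142]);
}


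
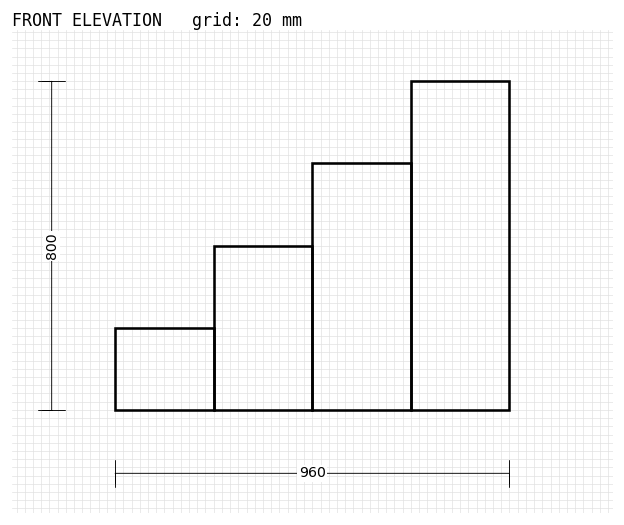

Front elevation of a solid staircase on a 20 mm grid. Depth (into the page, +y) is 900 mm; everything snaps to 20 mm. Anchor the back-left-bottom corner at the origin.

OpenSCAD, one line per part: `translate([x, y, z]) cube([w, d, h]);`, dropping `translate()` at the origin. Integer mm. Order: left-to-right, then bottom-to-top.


cube([240, 900, 200]);
translate([240, 0, 0]) cube([240, 900, 400]);
translate([480, 0, 0]) cube([240, 900, 600]);
translate([720, 0, 0]) cube([240, 900, 800]);


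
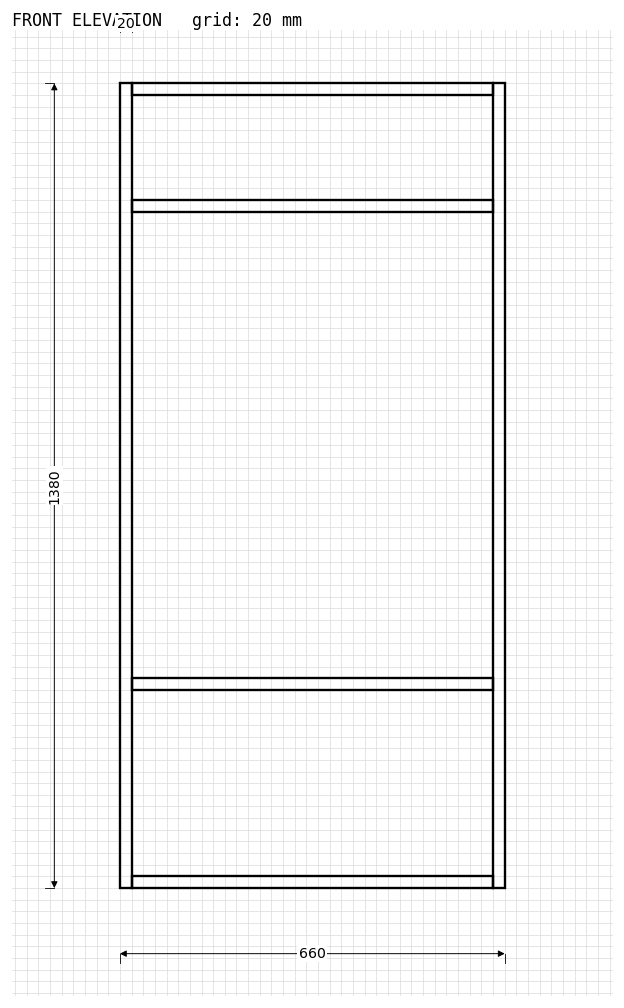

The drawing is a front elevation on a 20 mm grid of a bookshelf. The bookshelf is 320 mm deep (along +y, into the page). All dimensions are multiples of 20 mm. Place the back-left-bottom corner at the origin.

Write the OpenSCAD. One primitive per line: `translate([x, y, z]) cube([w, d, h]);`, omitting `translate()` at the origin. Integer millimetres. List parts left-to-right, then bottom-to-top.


cube([20, 320, 1380]);
translate([20, 0, 0]) cube([620, 320, 20]);
translate([20, 0, 340]) cube([620, 320, 20]);
translate([20, 0, 1160]) cube([620, 320, 20]);
translate([20, 0, 1360]) cube([620, 320, 20]);
translate([640, 0, 0]) cube([20, 320, 1380]);


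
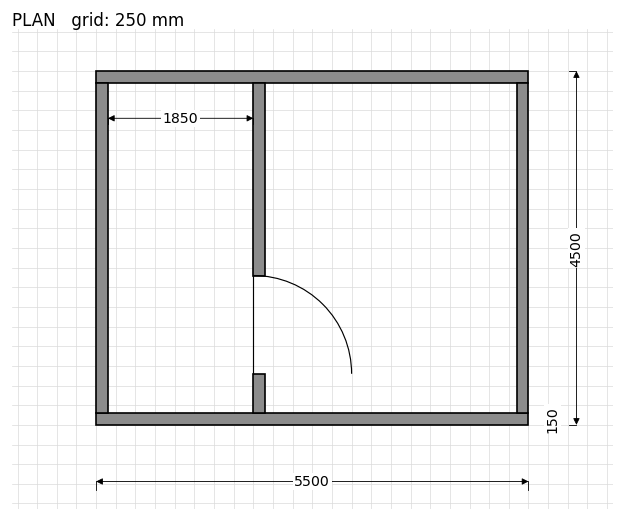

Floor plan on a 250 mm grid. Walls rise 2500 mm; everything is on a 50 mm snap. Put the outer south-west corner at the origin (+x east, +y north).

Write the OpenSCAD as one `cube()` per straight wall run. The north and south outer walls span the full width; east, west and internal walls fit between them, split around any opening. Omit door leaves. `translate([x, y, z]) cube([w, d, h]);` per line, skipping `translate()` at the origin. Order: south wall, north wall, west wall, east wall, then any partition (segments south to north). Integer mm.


cube([5500, 150, 2500]);
translate([0, 4350, 0]) cube([5500, 150, 2500]);
translate([0, 150, 0]) cube([150, 4200, 2500]);
translate([5350, 150, 0]) cube([150, 4200, 2500]);
translate([2000, 150, 0]) cube([150, 500, 2500]);
translate([2000, 1900, 0]) cube([150, 2450, 2500]);
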